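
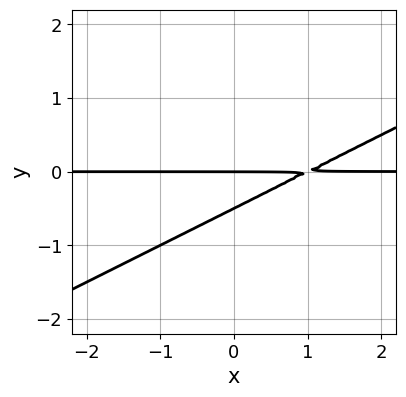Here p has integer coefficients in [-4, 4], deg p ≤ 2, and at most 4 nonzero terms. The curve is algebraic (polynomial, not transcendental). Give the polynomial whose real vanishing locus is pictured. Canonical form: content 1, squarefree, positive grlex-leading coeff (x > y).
x*y - 2*y^2 - y

1. The degree is 2 — the shape is more complex than any degree-1 curve.
2. From the axis intercepts and sections: every point of the x-axis in the box is on the curve; one y-axis crossing is at y = 0.
3. Fitting integer coefficients to these (and the overall shape) gives p.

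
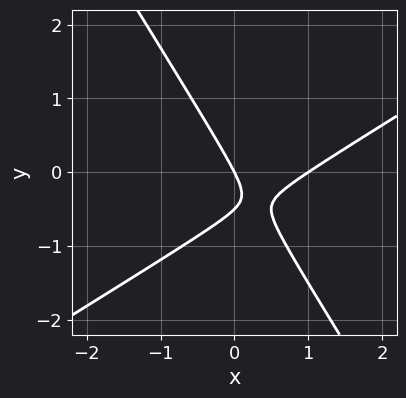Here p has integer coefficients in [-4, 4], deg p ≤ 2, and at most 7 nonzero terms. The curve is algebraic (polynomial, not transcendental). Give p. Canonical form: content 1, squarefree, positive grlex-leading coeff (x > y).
(a) deg p = 2. A generic line meets the curve in up to 2 points.
(b) From the axis intercepts and sections: the x-axis gridline crossings are at x ∈ {0, 1}; it meets the y-axis at y = 0 (among the integer gridlines).
(c) The integer polynomial consistent with all of this is the stated p.

2*x^2 - 2*x*y - 2*y^2 - 2*x - y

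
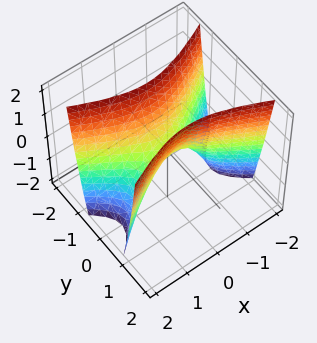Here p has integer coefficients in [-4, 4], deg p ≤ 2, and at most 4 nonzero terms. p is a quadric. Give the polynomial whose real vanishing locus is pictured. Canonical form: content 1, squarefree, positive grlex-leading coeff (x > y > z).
1. The degree is 2 — a saddle surface; a quadric.
2. Symmetries: it's symmetric under y → −y, forcing even powers of y; it's symmetric under x → −x, forcing even powers of x.
3. Against the integer gridlines: one z-axis crossing is at z = 0; it meets the x-axis at x = 0 (among the integer gridlines).
4. The integer polynomial consistent with all of this is the stated p.

x^2 - 3*y^2 + z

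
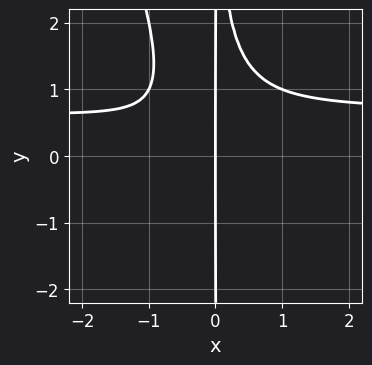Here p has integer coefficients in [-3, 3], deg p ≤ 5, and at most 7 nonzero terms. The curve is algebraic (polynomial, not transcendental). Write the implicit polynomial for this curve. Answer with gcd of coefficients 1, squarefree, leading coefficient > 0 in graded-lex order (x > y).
The degree is 4 — the shape is more complex than any degree-3 curve.
Against the integer gridlines: it crosses the x-axis at the gridline x = 0; every point of the y-axis in the box is on the curve.
The integer polynomial consistent with all of this is the stated p.

3*x^3*y + x^2*y^2 - 2*x^3 - x^2 - x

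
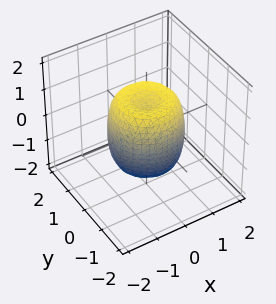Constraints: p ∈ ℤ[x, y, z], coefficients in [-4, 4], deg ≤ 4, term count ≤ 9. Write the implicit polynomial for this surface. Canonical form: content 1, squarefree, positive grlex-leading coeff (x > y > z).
2*x^4 + 4*x^2*y^2 + 2*y^4 - 2*x^2 - 2*y^2 + z^2 - 1

1. Degree: no degree-3 surface has this shape, so deg p = 4.
2. Symmetries: the surface is invariant under rotation about z: p = q(x² + y², z).
3. Observable constraints: among the integer gridlines, it crosses the z-axis at z ∈ {-1, 1}; a circular section at z = -1 has radius exactly 1.
4. Assembling these constraints gives the stated polynomial.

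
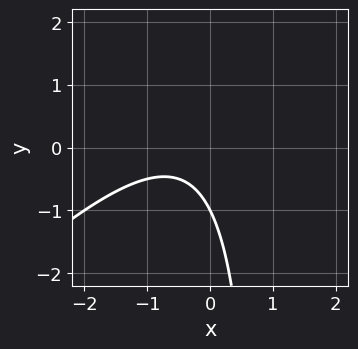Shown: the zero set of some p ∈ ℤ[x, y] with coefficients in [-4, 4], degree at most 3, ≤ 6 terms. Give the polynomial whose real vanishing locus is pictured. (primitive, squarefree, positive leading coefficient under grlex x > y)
First, the degree is 2 — the shape is more complex than any degree-1 curve.
Next, reading off the gridlines: it crosses the y-axis at the gridline y = -1; no x-intercept at any integer in the box.
Finally, these observations pin down the coefficients.

x^2 - x*y + x + y + 1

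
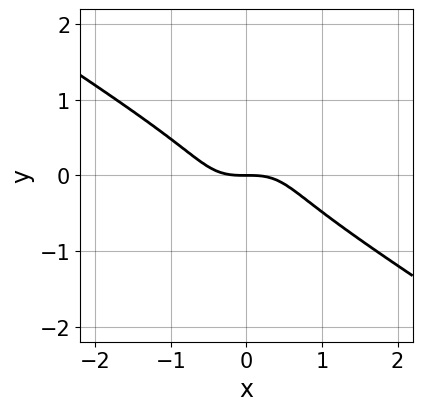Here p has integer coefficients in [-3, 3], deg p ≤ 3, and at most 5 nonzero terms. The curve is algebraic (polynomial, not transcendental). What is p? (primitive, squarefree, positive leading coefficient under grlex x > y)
(a) The degree is 3 — the shape is more complex than any degree-2 curve.
(b) Reading off the gridlines: one y-axis crossing is at y = 0; one x-axis crossing is at x = 0.
(c) The integer polynomial consistent with all of this is the stated p.

2*x^3 - 3*x*y^2 + 3*y^3 + 2*y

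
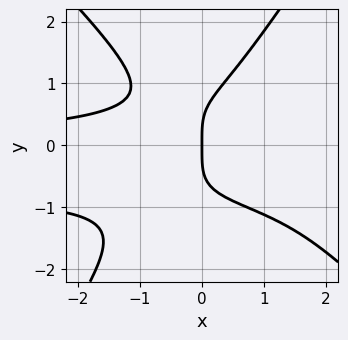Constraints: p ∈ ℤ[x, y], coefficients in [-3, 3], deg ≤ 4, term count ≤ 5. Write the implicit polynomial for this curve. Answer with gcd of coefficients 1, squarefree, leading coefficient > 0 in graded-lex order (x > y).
1. The degree is 4 — no degree-3 curve has this shape.
2. Observable constraints: it crosses the x-axis at the gridline x = 0; it meets the y-axis at y = 0 (among the integer gridlines).
3. Putting this together gives p.

3*x^2*y^2 + x*y^3 - 2*y^4 + 2*x^2*y + 3*x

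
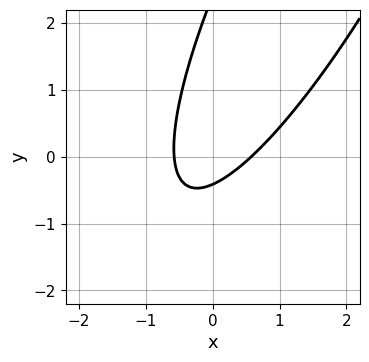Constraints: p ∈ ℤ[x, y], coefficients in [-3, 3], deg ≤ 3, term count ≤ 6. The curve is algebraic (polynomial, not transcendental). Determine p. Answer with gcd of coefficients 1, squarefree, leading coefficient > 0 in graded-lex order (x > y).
3*x^2 - 3*x*y + y^2 - 2*y - 1

First, the degree is 2 — a generic line meets the curve in up to 2 points.
Finally, the integer polynomial consistent with all of this is the stated p.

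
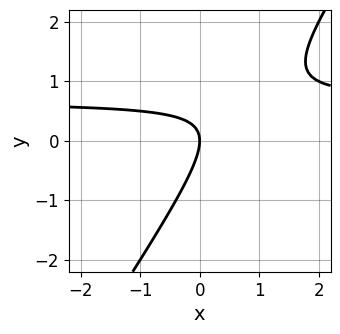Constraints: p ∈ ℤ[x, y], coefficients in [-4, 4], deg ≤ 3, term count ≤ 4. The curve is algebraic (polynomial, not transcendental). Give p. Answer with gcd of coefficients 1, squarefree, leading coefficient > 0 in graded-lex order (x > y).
3*x*y - 2*y^2 - 2*x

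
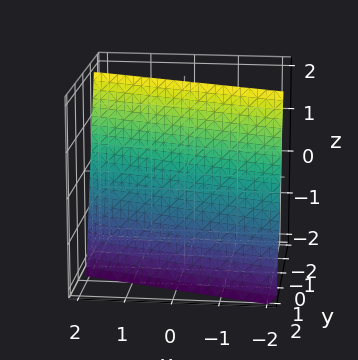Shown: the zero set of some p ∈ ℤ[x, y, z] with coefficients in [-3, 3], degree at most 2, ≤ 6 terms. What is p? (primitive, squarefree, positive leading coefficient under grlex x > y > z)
1. The degree is 1 — every cross-section is a straight line — this is a plane.
2. Against the integer gridlines: one z-axis crossing is at z = 2; one x-axis crossing is at x = 2.
3. Matching integer coefficients to the picture gives p.

x + 3*y + z - 2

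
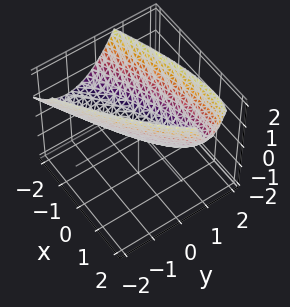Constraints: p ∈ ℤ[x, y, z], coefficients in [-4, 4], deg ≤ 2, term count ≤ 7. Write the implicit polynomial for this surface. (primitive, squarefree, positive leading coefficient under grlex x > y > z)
x^2 - 3*x*y + x*z + 3*y^2 - 3*z

(a) Degree: the shape is more complex than any degree-1 surface, so deg p = 2.
(b) From the axis intercepts and sections: it crosses the z-axis at the gridline z = 0; it crosses the y-axis at the gridline y = 0; it meets the x-axis at x = 0 (among the integer gridlines).
(c) Putting this together gives p.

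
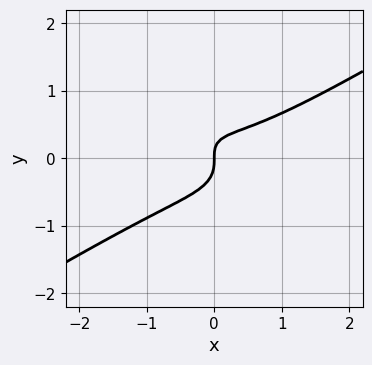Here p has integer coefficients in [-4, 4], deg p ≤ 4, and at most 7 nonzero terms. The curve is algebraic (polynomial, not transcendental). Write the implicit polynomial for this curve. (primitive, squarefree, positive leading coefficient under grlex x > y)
(a) The degree is 3 — the shape is more complex than any degree-2 curve.
(b) From the axis intercepts and sections: it meets the y-axis at y = 0 (among the integer gridlines); one x-axis crossing is at x = 0.
(c) These observations pin down the coefficients.

x^3 - x*y^2 - 3*y^3 - x*y + x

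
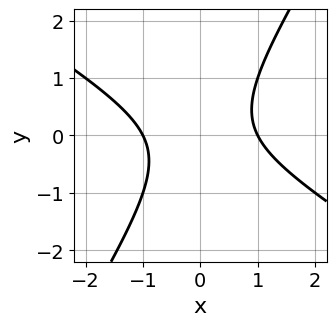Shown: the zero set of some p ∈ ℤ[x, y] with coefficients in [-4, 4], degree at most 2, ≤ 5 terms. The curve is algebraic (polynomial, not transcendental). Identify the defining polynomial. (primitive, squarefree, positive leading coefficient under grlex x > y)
x^2 + x*y - y^2 - 1

First, the degree is 2 — the shape is more complex than any degree-1 curve.
Next, checking where it meets the axes: no y-intercept at any integer in the box; the x-axis gridline crossings are at x ∈ {-1, 1}.
Finally, assembling these constraints gives the stated polynomial.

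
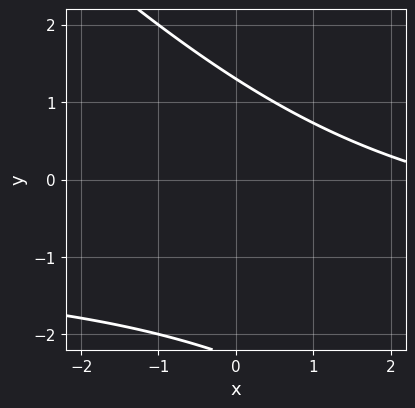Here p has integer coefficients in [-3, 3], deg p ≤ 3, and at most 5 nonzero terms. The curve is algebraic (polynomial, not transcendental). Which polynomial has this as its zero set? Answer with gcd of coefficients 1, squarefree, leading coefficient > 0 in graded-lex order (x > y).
x*y + y^2 + x + y - 3

First, degree: the shape is more complex than any degree-1 curve, so deg p = 2.
Next, checking where it meets the axes: it misses every integer gridline on the x-axis.
Finally, assembling these constraints gives the stated polynomial.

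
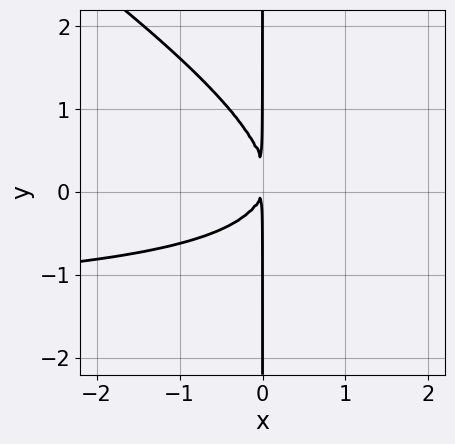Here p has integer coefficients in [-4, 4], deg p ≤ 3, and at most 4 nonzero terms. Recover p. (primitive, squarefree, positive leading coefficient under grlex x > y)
The degree is 3 — a generic line meets the curve in up to 3 points.
From the visible intercepts: the visible y-axis segment lies entirely on the curve.
Assembling these constraints gives the stated polynomial.

2*x^2*y + 3*x*y^2 + 3*x^2 - x*y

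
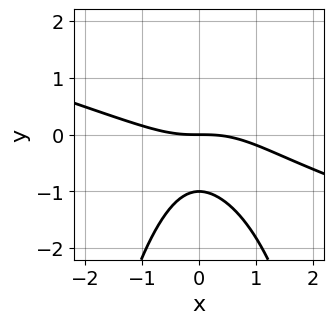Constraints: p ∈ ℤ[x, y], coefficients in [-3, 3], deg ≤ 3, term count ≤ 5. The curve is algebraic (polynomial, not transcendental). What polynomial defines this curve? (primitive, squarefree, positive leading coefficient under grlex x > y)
1. The degree is 3 — no degree-2 curve has this shape.
2. Observable constraints: one x-axis crossing is at x = 0; among the integer gridlines, it crosses the y-axis at y ∈ {-1, 0}.
3. These observations pin down the coefficients.

x^3 + 3*x^2*y + 3*y^2 + 3*y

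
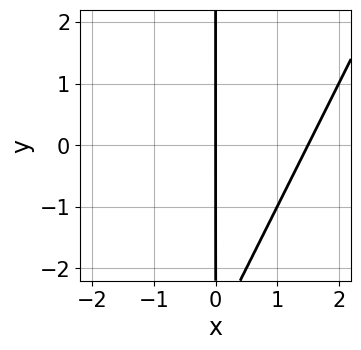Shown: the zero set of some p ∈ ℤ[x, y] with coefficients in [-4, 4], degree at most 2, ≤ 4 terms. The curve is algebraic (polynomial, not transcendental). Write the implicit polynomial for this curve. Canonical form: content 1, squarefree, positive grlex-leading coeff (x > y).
2*x^2 - x*y - 3*x

(a) deg p = 2. The shape is more complex than any degree-1 curve.
(b) Against the integer gridlines: the visible y-axis segment lies entirely on the curve; one x-axis crossing is at x = 0.
(c) The integer polynomial consistent with all of this is the stated p.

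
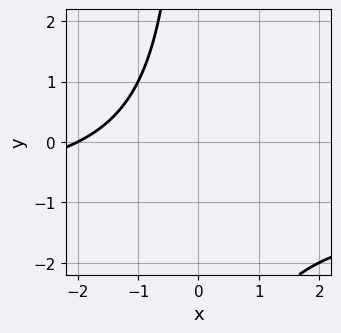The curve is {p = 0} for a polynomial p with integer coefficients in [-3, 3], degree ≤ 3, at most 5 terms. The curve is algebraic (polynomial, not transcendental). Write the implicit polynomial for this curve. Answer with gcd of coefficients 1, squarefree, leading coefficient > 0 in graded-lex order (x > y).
x*y + x + 2

First, the degree is 2 — no degree-1 curve has this shape.
Next, against the integer gridlines: one x-axis crossing is at x = -2; it misses every integer gridline on the y-axis.
Finally, the integer polynomial consistent with all of this is the stated p.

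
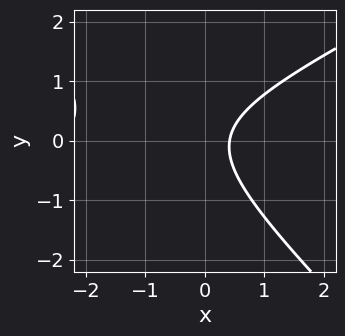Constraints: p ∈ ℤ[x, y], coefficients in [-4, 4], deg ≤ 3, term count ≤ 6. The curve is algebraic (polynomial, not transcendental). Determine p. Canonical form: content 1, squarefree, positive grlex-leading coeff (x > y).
Degree: no degree-1 curve has this shape, so deg p = 2.
Checking where it meets the axes: no y-intercept at any integer in the box.
Putting this together gives p.

x^2 - x*y - 2*y^2 + 2*x - 1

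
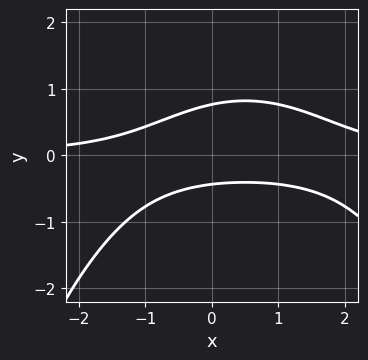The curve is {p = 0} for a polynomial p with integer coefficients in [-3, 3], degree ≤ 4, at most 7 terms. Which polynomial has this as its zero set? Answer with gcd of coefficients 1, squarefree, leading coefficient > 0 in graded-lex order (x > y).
x^2*y - x*y + 3*y^2 - y - 1

First, the degree is 3 — no degree-2 curve has this shape.
Then, against the integer gridlines: no x-intercept at any integer in the box.
Finally, putting this together gives p.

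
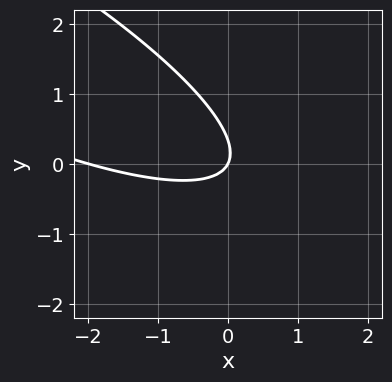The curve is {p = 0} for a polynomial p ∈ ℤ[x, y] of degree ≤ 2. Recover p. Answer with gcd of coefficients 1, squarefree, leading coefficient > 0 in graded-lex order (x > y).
x^2 + 3*x*y + 3*y^2 + 2*x - y

deg p = 2. The shape is more complex than any degree-1 curve.
Checking where it meets the axes: one y-axis crossing is at y = 0; the x-axis gridline crossings are at x ∈ {-2, 0}.
These observations pin down the coefficients.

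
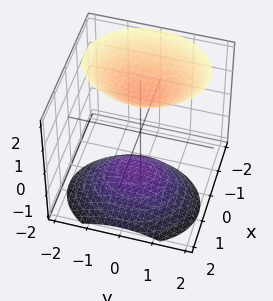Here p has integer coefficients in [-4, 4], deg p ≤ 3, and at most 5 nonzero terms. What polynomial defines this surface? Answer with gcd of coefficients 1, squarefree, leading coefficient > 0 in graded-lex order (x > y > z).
1. I count 2 distinct pieces. Treating them together as one polynomial.
2. deg p = 2. A generic line meets the surface in up to 2 points.
3. Against the integer gridlines: no x-intercept at any integer in the box; it misses every integer gridline on the y-axis.
4. Together with the visible shape, these determine p as stated.

3*x^2 + 2*x*z + 2*y^2 - 2*z^2 + 3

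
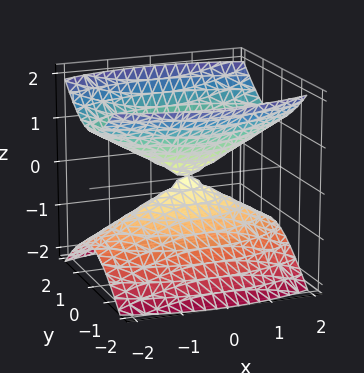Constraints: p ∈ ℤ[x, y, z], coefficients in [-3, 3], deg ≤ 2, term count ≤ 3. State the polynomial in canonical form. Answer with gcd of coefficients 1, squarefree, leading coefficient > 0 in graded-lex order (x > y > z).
There are 2 components. Treating them together as one polynomial.
deg p = 2. Two nappes meeting at a single point; a quadric.
Symmetries: it's symmetric under y → −y, forcing even powers of y; mirror symmetry z ↦ −z ⇒ only even powers of z; the x ↦ −x reflection is a symmetry, so x appears only in even powers.
From the visible intercepts: it crosses the x-axis at the gridline x = 0; it meets the z-axis at z = 0 (among the integer gridlines); one y-axis crossing is at y = 0.
Putting this together gives p.

x^2 + 3*y^2 - 3*z^2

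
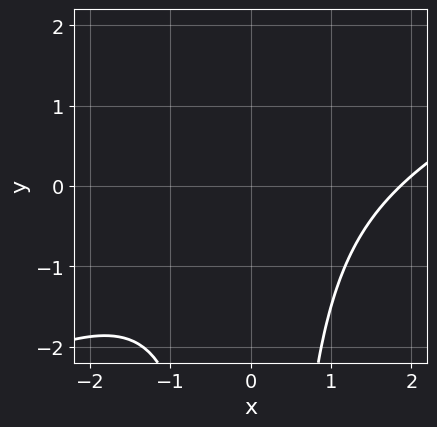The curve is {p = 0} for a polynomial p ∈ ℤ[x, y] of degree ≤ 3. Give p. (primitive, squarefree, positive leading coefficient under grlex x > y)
x^3 - 2*x^2*y - x^2 - 3

The degree is 3 — a generic line meets the curve in up to 3 points.
Against the integer gridlines: no y-intercept at any integer in the box.
Solving for integer coefficients yields p as stated.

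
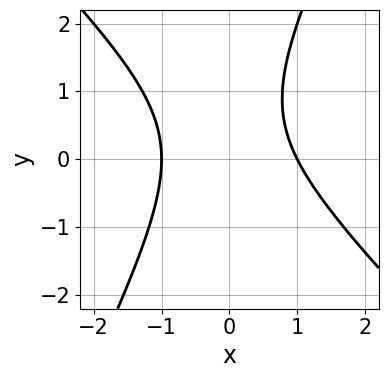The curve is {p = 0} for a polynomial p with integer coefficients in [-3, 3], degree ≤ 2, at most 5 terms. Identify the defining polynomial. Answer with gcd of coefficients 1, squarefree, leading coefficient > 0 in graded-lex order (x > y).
2*x^2 + x*y - y^2 + y - 2

(a) deg p = 2. No degree-1 curve has this shape.
(b) Reading off the gridlines: the x-axis gridline crossings are at x ∈ {-1, 1}; no y-intercept at any integer in the box.
(c) Solving for integer coefficients yields p as stated.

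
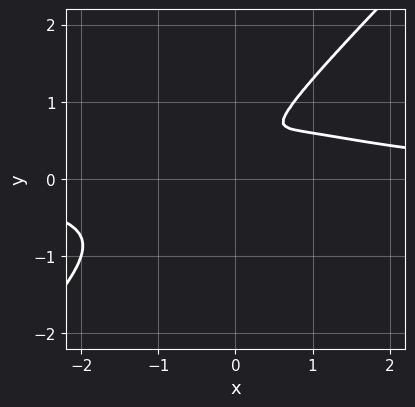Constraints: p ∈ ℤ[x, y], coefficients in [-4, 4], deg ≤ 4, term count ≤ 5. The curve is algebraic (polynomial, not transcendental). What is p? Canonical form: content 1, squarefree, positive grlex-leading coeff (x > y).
2*x^3*y - 2*y^4 + 3*x*y^2 - 2*x^2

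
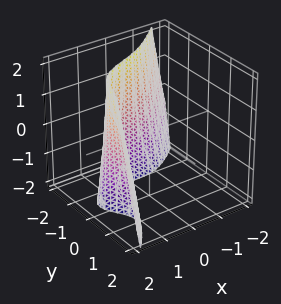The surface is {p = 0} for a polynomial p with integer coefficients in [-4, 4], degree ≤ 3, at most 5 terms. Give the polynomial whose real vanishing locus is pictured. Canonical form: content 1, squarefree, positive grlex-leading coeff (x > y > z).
x^3 + 2*x*y^2 - x*y*z - 3*y^3 - 3

(a) deg p = 3. The shape is more complex than any degree-2 surface.
(b) Checking where it meets the axes: it crosses the y-axis at the gridline y = -1; no z-intercept at any integer in the box.
(c) The integer polynomial consistent with all of this is the stated p.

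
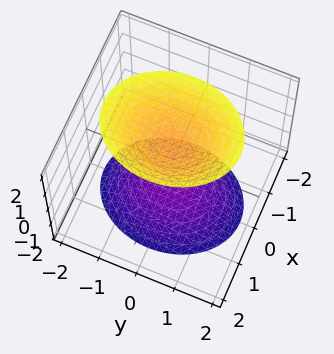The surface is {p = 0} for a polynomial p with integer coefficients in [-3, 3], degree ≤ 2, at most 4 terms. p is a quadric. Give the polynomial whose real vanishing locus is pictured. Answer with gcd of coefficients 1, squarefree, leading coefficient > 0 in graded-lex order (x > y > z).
3*x^2 + 2*y^2 - 2*z^2 + 3

(a) There are 2 components. They look like related sheets of one shape, so recover p as a whole.
(b) Degree: two separate bowl-shaped sheets opening away from each other; a quadric, so deg p = 2.
(c) Symmetries: it's symmetric under z → −z, forcing even powers of z; mirror symmetry x ↦ −x ⇒ only even powers of x; it's symmetric under y → −y, forcing even powers of y.
(d) Against the integer gridlines: no y-intercept at any integer in the box; the surface avoids every integer x-axis point in the box.
(e) Fitting integer coefficients to these (and the overall shape) gives p.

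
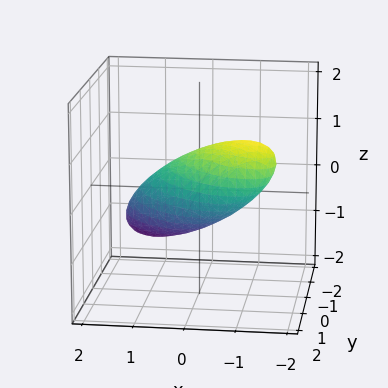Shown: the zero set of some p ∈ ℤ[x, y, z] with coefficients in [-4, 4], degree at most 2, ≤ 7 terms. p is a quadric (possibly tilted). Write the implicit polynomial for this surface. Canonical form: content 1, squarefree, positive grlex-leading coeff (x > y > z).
2*x^2 + 2*x*y + 3*x*z + 2*y^2 + 3*z^2 - 2

deg p = 2. A generic line meets the surface in up to 2 points.
Observable constraints: the y-axis gridline crossings are at y ∈ {-1, 1}; among the integer gridlines, it crosses the x-axis at x ∈ {-1, 1}.
Together with the visible shape, these determine p as stated.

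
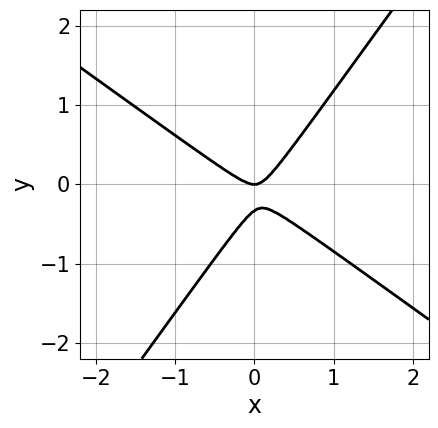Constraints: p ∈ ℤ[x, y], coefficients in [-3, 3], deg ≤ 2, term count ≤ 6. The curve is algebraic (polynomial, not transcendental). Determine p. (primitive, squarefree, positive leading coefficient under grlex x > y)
1. Degree: the shape is more complex than any degree-1 curve, so deg p = 2.
2. Checking where it meets the axes: it crosses the x-axis at the gridline x = 0; one y-axis crossing is at y = 0.
3. Matching integer coefficients to the picture gives p.

3*x^2 + 2*x*y - 3*y^2 - y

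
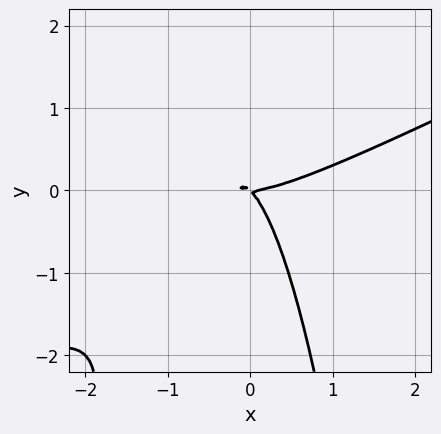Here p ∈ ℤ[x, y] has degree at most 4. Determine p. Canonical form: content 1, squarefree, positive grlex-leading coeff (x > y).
Degree: no degree-2 curve has this shape, so deg p = 3.
Observable constraints: one x-axis crossing is at x = 0; it meets the y-axis at y = 0 (among the integer gridlines).
Together with the visible shape, these determine p as stated.

x^3 - 2*x^2*y - x*y - y^2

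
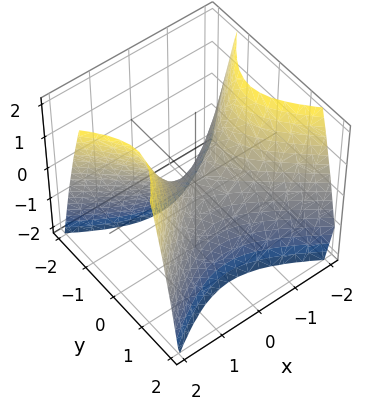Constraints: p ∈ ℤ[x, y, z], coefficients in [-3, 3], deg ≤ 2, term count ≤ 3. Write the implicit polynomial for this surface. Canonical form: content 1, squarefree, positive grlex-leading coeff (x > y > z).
2*x^2 - 3*y^2 - 2*z

1. deg p = 2. A hyperbolic paraboloid; a quadric.
2. Symmetries: mirror symmetry x ↦ −x ⇒ only even powers of x; it's symmetric under y → −y, forcing even powers of y.
3. Against the integer gridlines: it crosses the z-axis at the gridline z = 0; it meets the y-axis at y = 0 (among the integer gridlines); it meets the x-axis at x = 0 (among the integer gridlines).
4. Solving for integer coefficients yields p as stated.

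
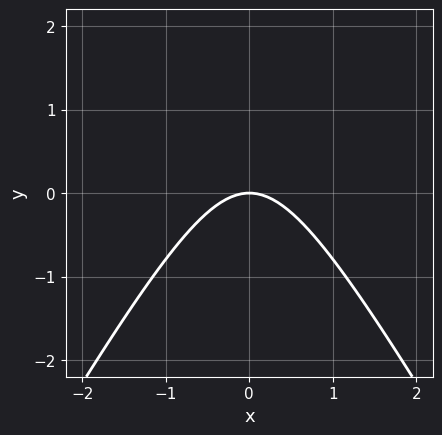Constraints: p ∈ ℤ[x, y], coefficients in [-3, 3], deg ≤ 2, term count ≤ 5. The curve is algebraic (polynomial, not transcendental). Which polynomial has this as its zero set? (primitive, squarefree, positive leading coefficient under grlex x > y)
3*x^2 - y^2 + 3*y

First, degree: a generic line meets the curve in up to 2 points, so deg p = 2.
Then, symmetries: mirror symmetry x ↦ −x ⇒ only even powers of x.
Then, against the integer gridlines: it meets the x-axis at x = 0 (among the integer gridlines); one y-axis crossing is at y = 0.
Finally, solving for integer coefficients yields p as stated.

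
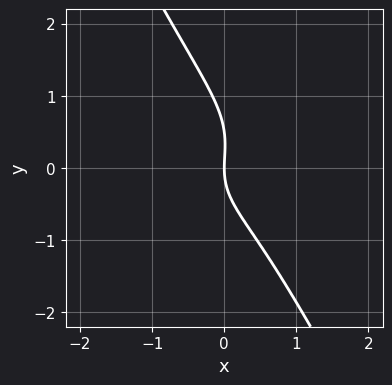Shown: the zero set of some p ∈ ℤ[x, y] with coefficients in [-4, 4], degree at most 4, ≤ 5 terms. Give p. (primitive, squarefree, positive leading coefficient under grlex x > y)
3*x^3 + 3*x*y^2 + 2*y^3 - y^2 + 3*x

1. deg p = 3. The shape is more complex than any degree-2 curve.
2. From the axis intercepts and sections: one y-axis crossing is at y = 0; one x-axis crossing is at x = 0.
3. Fitting integer coefficients to these (and the overall shape) gives p.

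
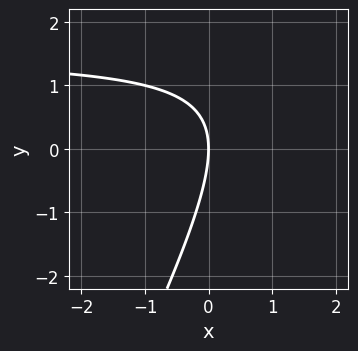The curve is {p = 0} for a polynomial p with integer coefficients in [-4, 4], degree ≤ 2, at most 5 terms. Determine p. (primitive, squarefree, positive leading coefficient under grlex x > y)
(a) The degree is 2 — the shape is more complex than any degree-1 curve.
(b) Reading off the gridlines: it meets the y-axis at y = 0 (among the integer gridlines); it meets the x-axis at x = 0 (among the integer gridlines).
(c) Together with the visible shape, these determine p as stated.

2*x*y - y^2 - 3*x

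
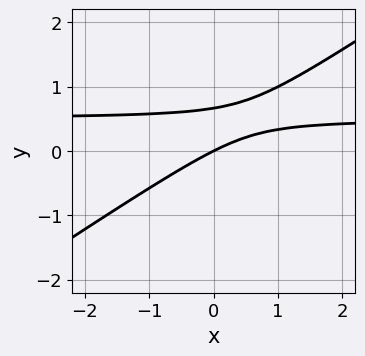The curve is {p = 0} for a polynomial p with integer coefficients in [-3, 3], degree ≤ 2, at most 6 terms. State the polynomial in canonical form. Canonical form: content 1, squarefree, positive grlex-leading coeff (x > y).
2*x*y - 3*y^2 - x + 2*y

Degree: the shape is more complex than any degree-1 curve, so deg p = 2.
Reading off the gridlines: it crosses the x-axis at the gridline x = 0; one y-axis crossing is at y = 0.
Together with the visible shape, these determine p as stated.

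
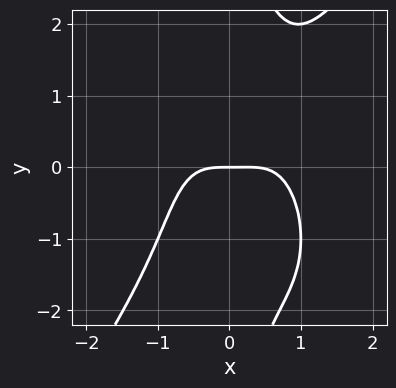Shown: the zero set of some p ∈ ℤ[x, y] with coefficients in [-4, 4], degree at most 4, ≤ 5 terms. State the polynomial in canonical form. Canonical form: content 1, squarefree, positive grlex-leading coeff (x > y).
1. The degree is 4 — no degree-3 curve has this shape.
2. Against the integer gridlines: one x-axis crossing is at x = 0; it meets the y-axis at y = 0 (among the integer gridlines).
3. Assembling these constraints gives the stated polynomial.

3*x^4 - x*y^3 - x^3 + 3*y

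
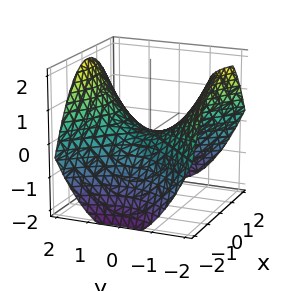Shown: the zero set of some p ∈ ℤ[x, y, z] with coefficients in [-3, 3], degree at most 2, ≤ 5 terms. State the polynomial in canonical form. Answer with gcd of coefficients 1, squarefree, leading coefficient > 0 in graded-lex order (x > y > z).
x^2 - y^2 + 2*z

The degree is 2 — a hyperbolic paraboloid; a quadric.
Symmetries: it's symmetric under x → −x, forcing even powers of x; the y ↦ −y reflection is a symmetry, so y appears only in even powers.
Against the integer gridlines: one x-axis crossing is at x = 0; it meets the y-axis at y = 0 (among the integer gridlines); one z-axis crossing is at z = 0.
The integer polynomial consistent with all of this is the stated p.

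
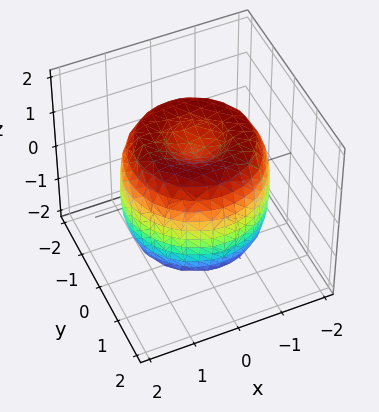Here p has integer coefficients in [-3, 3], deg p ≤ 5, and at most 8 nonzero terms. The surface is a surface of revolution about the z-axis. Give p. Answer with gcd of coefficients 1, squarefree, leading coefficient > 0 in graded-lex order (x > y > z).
x^4 + 2*x^2*y^2 + y^4 - 2*x^2 - 2*y^2 + z^2 - 1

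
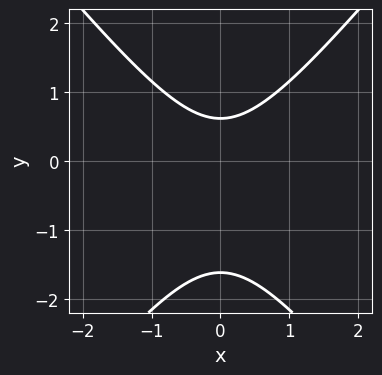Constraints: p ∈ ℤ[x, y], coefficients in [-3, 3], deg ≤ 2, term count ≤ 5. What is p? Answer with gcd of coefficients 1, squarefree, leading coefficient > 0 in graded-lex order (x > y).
First, the degree is 2 — the shape is more complex than any degree-1 curve.
Next, symmetries: it's symmetric under x → −x, forcing even powers of x.
Then, reading off the gridlines: it misses every integer gridline on the x-axis.
Finally, solving for integer coefficients yields p as stated.

3*x^2 - 2*y^2 - 2*y + 2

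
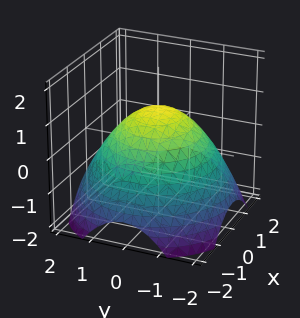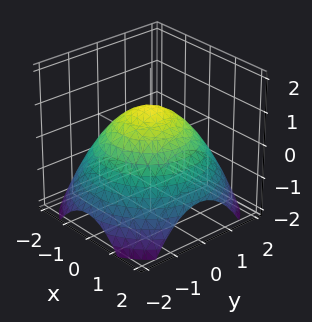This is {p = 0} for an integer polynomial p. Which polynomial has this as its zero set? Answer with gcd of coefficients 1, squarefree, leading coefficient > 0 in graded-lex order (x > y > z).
(a) deg p = 2. A generic line meets the surface in up to 2 points.
(b) Symmetry: the surface is invariant under rotation about z: p = q(x² + y², z).
(c) Reading off the gridlines: a circular section at z = 0 has radius between 1 and 2; one z-axis crossing is at z = 1.
(d) Assembling these constraints gives the stated polynomial.

x^2 + y^2 + 2*z - 2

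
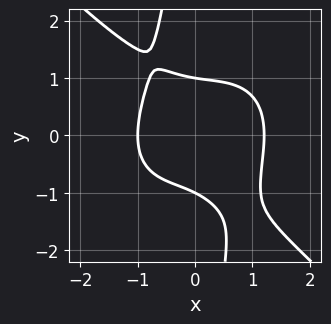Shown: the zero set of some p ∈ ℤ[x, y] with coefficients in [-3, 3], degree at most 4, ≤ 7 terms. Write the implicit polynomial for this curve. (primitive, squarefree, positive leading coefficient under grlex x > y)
2*x^4 + 2*x*y^3 + 3*y^2 - x - 3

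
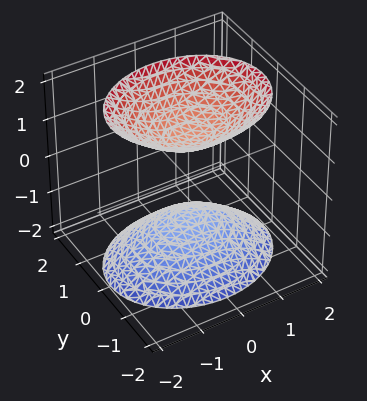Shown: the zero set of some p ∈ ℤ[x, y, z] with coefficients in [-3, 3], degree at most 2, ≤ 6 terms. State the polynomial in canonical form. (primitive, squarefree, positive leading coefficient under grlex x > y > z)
2*x^2 + 3*y^2 - 2*z^2 + 2

(a) I count 2 distinct pieces. Treating them together as one polynomial.
(b) deg p = 2. Two sheets facing apart; a quadric.
(c) Symmetries: the y ↦ −y reflection is a symmetry, so y appears only in even powers; the x ↦ −x reflection is a symmetry, so x appears only in even powers; it's symmetric under z → −z, forcing even powers of z.
(d) Against the integer gridlines: it misses every integer gridline on the x-axis; it misses every integer gridline on the y-axis.
(e) Together with the visible shape, these determine p as stated. Check: (0, 0, -1) on the z-axis lies on the surface, and p(0, 0, -1) = 0. ✓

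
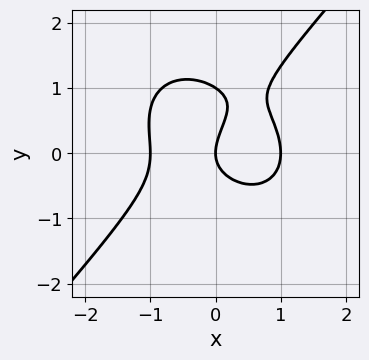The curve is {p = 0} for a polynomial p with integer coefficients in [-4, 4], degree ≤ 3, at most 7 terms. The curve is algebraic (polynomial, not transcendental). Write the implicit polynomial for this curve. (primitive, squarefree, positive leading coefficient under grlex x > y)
(a) deg p = 3. The shape is more complex than any degree-2 curve.
(b) Observable constraints: the x-axis gridline crossings are at x ∈ {-1, 0, 1}; among the integer gridlines, it crosses the y-axis at y ∈ {0, 1}.
(c) The integer polynomial consistent with all of this is the stated p.

3*x^3 + x*y^2 - 3*y^3 + 3*y^2 - 3*x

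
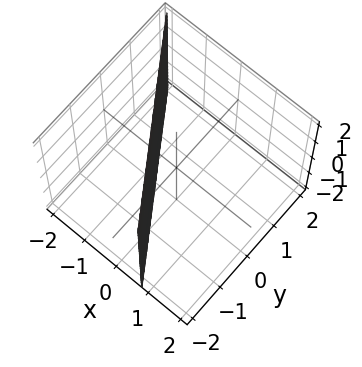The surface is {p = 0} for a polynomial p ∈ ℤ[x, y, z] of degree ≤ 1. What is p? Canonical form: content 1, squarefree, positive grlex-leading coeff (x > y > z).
(a) The degree is 1 — the surface is flat (a plane).
(b) From the axis intercepts and sections: the surface avoids every integer z-axis point in the box; it crosses the y-axis at the gridline y = -1.
(c) Assembling these constraints gives the stated polynomial.

3*x + 2*y + 2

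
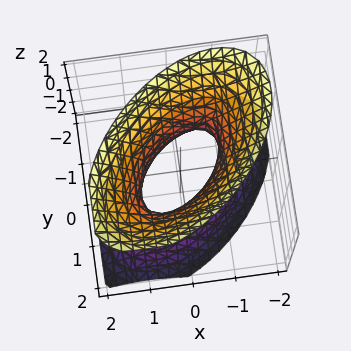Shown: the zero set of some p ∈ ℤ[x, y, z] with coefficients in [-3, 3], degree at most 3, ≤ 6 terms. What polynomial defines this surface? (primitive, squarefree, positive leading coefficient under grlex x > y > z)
3*x^2 - 3*x*y + 3*y^2 - 2*z^2 - 2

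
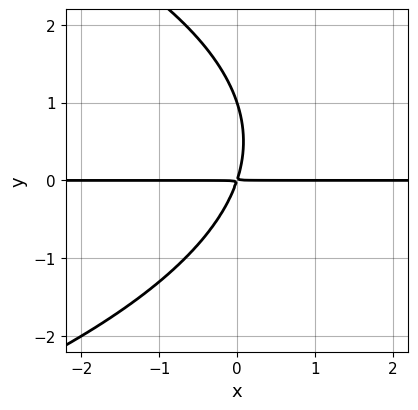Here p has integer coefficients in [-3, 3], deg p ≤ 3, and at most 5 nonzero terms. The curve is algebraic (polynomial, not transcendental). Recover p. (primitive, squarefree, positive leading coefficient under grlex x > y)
y^3 + 3*x*y - y^2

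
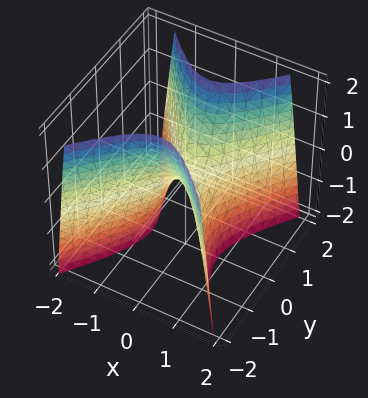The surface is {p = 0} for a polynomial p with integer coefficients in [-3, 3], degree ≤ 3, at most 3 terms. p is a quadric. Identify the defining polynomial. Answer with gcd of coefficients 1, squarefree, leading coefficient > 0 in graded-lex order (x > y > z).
1. The degree is 2 — a hyperbolic paraboloid; a quadric.
2. Symmetries: mirror symmetry x ↦ −x ⇒ only even powers of x; the y ↦ −y reflection is a symmetry, so y appears only in even powers.
3. Reading off the gridlines: one z-axis crossing is at z = 0; one y-axis crossing is at y = 0; it crosses the x-axis at the gridline x = 0.
4. Putting this together gives p.

3*x^2 - 2*y^2 + z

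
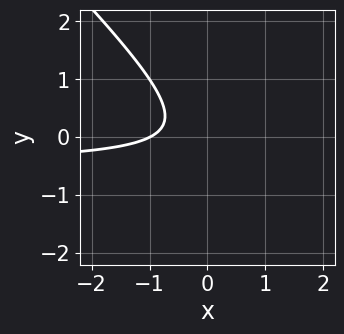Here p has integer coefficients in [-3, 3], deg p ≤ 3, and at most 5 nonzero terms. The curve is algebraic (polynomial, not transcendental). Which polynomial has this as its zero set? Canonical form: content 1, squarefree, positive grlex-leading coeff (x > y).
2*x*y + 2*y^2 + x + 1

Degree: no degree-1 curve has this shape, so deg p = 2.
Checking where it meets the axes: the curve avoids every integer y-axis point in the box; it crosses the x-axis at the gridline x = -1.
Solving for integer coefficients yields p as stated.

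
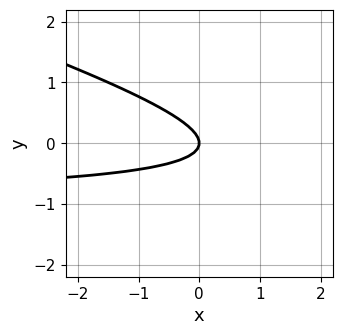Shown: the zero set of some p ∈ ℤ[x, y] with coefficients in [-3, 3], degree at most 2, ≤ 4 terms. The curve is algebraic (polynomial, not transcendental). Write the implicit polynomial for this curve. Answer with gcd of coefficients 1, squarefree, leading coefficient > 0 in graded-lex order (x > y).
First, degree: no degree-1 curve has this shape, so deg p = 2.
Next, checking where it meets the axes: it meets the y-axis at y = 0 (among the integer gridlines); one x-axis crossing is at x = 0.
Finally, solving for integer coefficients yields p as stated.

x*y + 3*y^2 + x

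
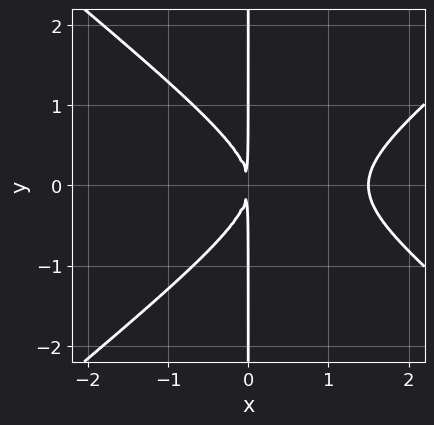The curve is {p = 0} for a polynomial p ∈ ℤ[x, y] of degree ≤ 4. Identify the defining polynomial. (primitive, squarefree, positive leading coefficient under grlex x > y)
2*x^3 - 3*x*y^2 - 3*x^2

The degree is 3 — a generic line meets the curve in up to 3 points.
Symmetries: mirror symmetry y ↦ −y ⇒ only even powers of y.
From the axis intercepts and sections: the visible y-axis segment lies entirely on the curve.
Assembling these constraints gives the stated polynomial.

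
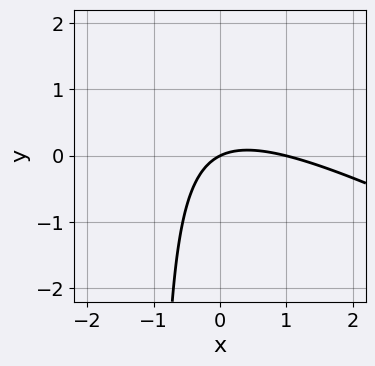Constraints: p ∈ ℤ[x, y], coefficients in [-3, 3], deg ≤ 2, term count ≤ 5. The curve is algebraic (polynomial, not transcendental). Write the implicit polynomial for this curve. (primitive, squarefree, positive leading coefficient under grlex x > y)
x^2 + 2*x*y - x + 2*y

(a) The degree is 2 — a generic line meets the curve in up to 2 points.
(b) From the visible intercepts: the x-axis gridline crossings are at x ∈ {0, 1}; it crosses the y-axis at the gridline y = 0.
(c) These observations pin down the coefficients.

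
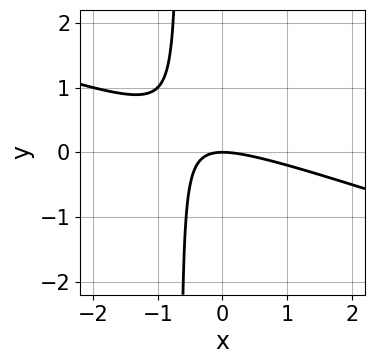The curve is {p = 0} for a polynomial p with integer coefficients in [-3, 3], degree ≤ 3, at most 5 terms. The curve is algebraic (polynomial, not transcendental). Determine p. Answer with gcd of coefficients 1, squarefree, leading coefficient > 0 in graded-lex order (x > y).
x^2 + 3*x*y + 2*y

First, deg p = 2.
Then, observable constraints: it meets the y-axis at y = 0 (among the integer gridlines); it crosses the x-axis at the gridline x = 0.
Finally, putting this together gives p.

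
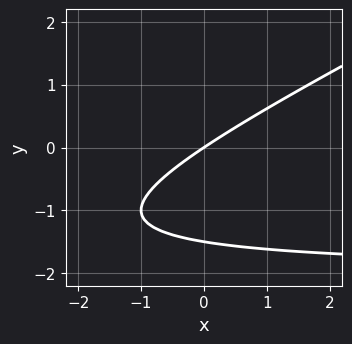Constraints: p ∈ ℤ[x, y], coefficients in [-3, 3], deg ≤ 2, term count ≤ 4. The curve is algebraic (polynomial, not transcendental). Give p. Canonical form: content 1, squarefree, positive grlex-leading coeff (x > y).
First, the degree is 2 — a generic line meets the curve in up to 2 points.
Next, from the axis intercepts and sections: one y-axis crossing is at y = 0; one x-axis crossing is at x = 0.
Finally, matching integer coefficients to the picture gives p.

x*y - 2*y^2 + 2*x - 3*y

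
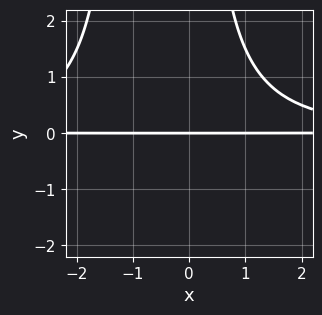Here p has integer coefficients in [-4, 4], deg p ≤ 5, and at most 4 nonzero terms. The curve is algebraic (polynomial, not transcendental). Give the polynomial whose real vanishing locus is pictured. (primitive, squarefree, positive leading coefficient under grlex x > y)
(a) deg p = 4. The shape is more complex than any degree-3 curve.
(b) Reading off the gridlines: the visible x-axis segment lies entirely on the curve; one y-axis crossing is at y = 0.
(c) Putting this together gives p.

x^2*y^2 + x*y^2 - 3*y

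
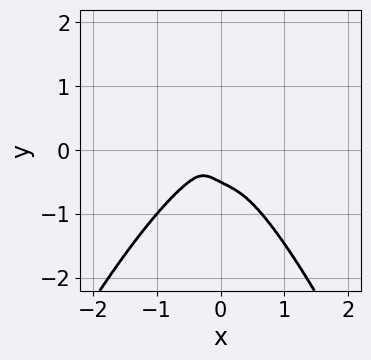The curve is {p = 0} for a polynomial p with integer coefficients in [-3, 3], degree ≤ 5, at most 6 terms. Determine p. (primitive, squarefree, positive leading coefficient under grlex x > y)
2*x^4 + x*y^2 + 2*y^3 + y^2

1. Degree: the shape is more complex than any degree-3 curve, so deg p = 4.
2. Solving for integer coefficients yields p as stated.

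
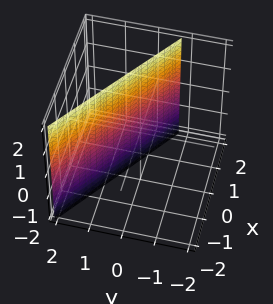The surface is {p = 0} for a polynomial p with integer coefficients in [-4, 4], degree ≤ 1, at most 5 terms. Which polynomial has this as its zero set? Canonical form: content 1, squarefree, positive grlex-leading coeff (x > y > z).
2*x + 3*y - 2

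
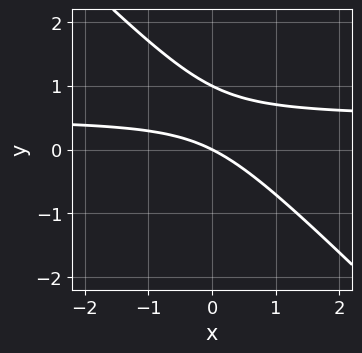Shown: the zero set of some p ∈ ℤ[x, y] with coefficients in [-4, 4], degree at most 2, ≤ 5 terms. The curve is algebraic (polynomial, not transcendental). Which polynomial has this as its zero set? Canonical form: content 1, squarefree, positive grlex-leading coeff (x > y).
1. The degree is 2 — no degree-1 curve has this shape.
2. From the visible intercepts: it meets the x-axis at x = 0 (among the integer gridlines); the y-axis gridline crossings are at y ∈ {0, 1}.
3. Assembling these constraints gives the stated polynomial.

2*x*y + 2*y^2 - x - 2*y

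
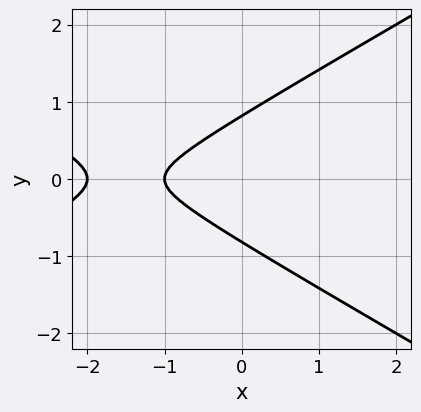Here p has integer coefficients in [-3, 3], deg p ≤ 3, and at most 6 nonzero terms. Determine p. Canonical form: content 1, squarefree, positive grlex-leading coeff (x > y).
Degree: a generic line meets the curve in up to 2 points, so deg p = 2.
Symmetries: mirror symmetry y ↦ −y ⇒ only even powers of y.
Checking where it meets the axes: among the integer gridlines, it crosses the x-axis at x ∈ {-2, -1}.
Solving for integer coefficients yields p as stated.

x^2 - 3*y^2 + 3*x + 2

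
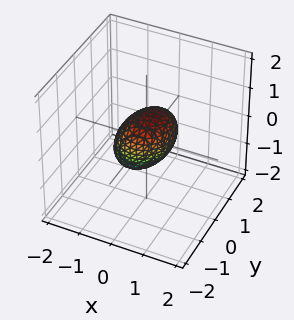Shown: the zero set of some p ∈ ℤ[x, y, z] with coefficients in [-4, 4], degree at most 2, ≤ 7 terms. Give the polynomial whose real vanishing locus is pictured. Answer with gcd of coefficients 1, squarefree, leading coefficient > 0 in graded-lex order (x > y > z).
3*x^2 - 2*x*z + 2*y^2 + y*z + 2*z^2 - 2

(a) The degree is 2 — no degree-1 surface has this shape.
(b) Reading off the gridlines: the y-axis gridline crossings are at y ∈ {-1, 1}; the z-axis gridline crossings are at z ∈ {-1, 1}.
(c) These observations pin down the coefficients.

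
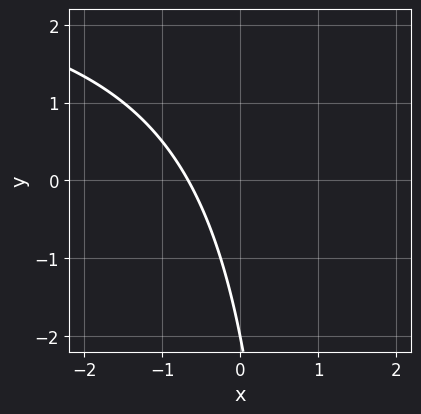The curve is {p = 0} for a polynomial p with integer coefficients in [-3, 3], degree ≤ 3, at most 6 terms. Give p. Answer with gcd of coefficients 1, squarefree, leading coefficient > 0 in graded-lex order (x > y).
The degree is 2 — a generic line meets the curve in up to 2 points.
From the visible intercepts: it crosses the y-axis at the gridline y = -2.
Putting this together gives p.

x*y - 3*x - y - 2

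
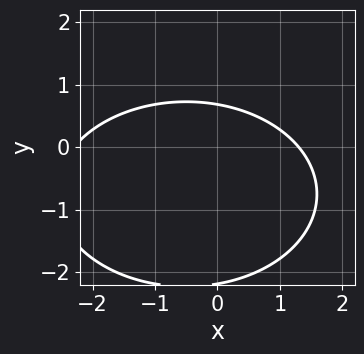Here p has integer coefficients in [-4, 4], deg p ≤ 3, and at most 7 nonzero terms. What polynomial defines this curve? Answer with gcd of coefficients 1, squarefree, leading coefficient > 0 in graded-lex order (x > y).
1. The degree is 2 — the shape is more complex than any degree-1 curve.
2. Matching integer coefficients to the picture gives p.

x^2 + 2*y^2 + x + 3*y - 3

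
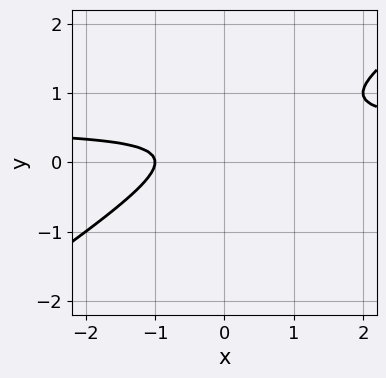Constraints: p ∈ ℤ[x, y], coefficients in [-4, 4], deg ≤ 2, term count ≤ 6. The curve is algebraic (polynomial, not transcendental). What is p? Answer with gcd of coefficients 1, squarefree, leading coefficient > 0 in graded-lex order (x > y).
2*x*y - 3*y^2 - x + 2*y - 1

First, degree: a generic line meets the curve in up to 2 points, so deg p = 2.
Then, from the visible intercepts: it crosses the x-axis at the gridline x = -1; it misses every integer gridline on the y-axis.
Finally, fitting integer coefficients to these (and the overall shape) gives p.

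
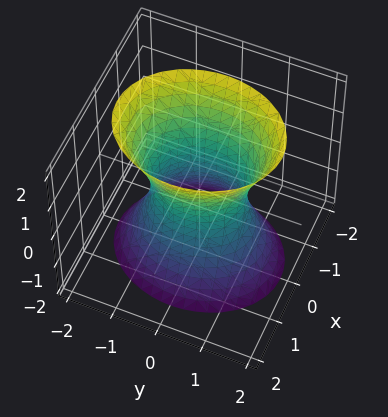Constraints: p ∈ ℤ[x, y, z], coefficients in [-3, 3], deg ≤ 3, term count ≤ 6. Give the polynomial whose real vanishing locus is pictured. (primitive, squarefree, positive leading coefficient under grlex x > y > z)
1. deg p = 2. An hourglass — one-sheet hyperboloid; a quadric.
2. Symmetries: the z ↦ −z reflection is a symmetry, so z appears only in even powers; it's symmetric under x → −x, forcing even powers of x; mirror symmetry y ↦ −y ⇒ only even powers of y.
3. From the visible intercepts: the surface avoids every integer z-axis point in the box; the y-axis gridline crossings are at y ∈ {-1, 1}.
4. Solving for integer coefficients yields p as stated.

3*x^2 + 2*y^2 - z^2 - 2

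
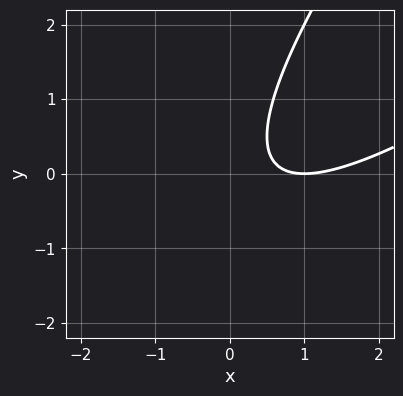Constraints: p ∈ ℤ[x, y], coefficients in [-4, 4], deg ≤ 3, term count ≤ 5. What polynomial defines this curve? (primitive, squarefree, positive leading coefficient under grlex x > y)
(a) deg p = 2. The shape is more complex than any degree-1 curve.
(b) Reading off the gridlines: the curve avoids every integer y-axis point in the box; it meets the x-axis at x = 1 (among the integer gridlines).
(c) The integer polynomial consistent with all of this is the stated p.

x^2 - 2*x*y + y^2 - 2*x + 1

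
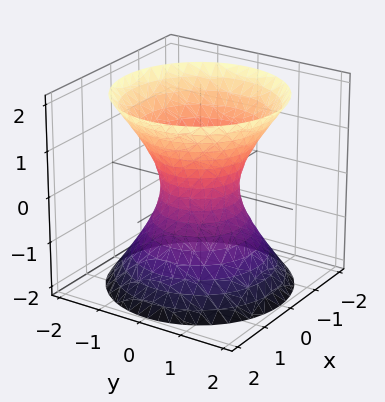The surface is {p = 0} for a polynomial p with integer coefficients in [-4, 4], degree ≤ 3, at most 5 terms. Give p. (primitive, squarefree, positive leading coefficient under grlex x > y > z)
First, deg p = 2. A generic line meets the surface in up to 2 points.
Next, by symmetry, every cross-section ⟂ z is a circle, so x, y appear only via x² + y².
Then, from the visible intercepts: no z-intercept at any integer in the box; a circular section at z = 1 has radius between 1 and 2.
Finally, these observations pin down the coefficients.

3*x^2 + 3*y^2 - 2*z^2 - 2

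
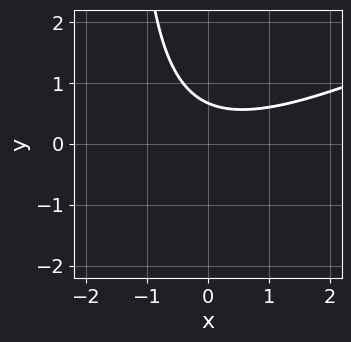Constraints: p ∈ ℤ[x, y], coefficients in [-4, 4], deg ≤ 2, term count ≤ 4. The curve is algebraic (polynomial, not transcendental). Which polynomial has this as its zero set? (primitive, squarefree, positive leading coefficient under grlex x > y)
x^2 - 2*x*y - 3*y + 2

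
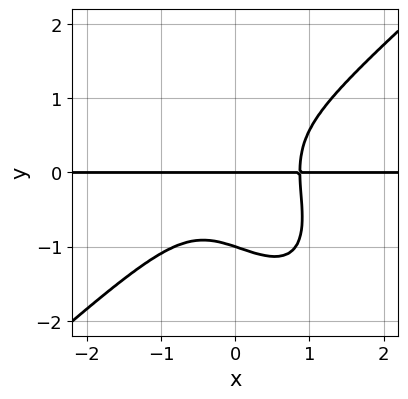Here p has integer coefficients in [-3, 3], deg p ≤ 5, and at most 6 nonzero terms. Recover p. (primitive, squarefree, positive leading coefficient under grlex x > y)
3*x^3*y - 2*x*y^3 - 2*y^4 - 2*y

First, deg p = 4. The shape is more complex than any degree-3 curve.
Then, from the visible intercepts: among the integer gridlines, it crosses the y-axis at y ∈ {-1, 0}; the visible x-axis segment lies entirely on the curve.
Finally, fitting integer coefficients to these (and the overall shape) gives p.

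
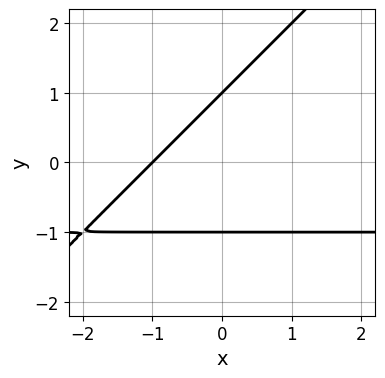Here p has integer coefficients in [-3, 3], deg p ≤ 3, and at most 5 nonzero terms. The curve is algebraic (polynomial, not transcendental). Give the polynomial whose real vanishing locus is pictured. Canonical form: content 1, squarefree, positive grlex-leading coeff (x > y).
(a) Degree: no degree-1 curve has this shape, so deg p = 2.
(b) Against the integer gridlines: among the integer gridlines, it crosses the y-axis at y ∈ {-1, 1}; it crosses the x-axis at the gridline x = -1.
(c) These observations pin down the coefficients.

x*y - y^2 + x + 1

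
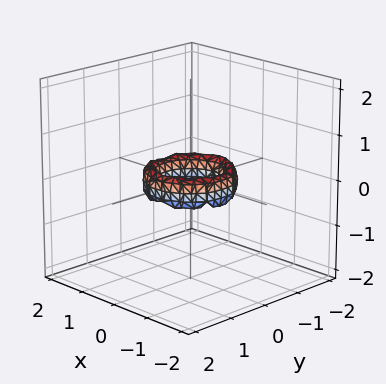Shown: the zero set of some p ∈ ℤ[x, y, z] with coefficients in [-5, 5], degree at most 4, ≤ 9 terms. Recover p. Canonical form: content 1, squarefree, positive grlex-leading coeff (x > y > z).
(a) The degree is 4 — no degree-3 surface has this shape.
(b) Symmetry: the surface is invariant under rotation about z: p = q(x² + y², z).
(c) Reading off the gridlines: a circular section at z = 0 has radius between 0 and 1; the y-axis gridline crossings are at y ∈ {-1, 1}.
(d) Assembling these constraints gives the stated polynomial.

2*x^4 + 4*x^2*y^2 + 2*y^4 - 3*x^2 - 3*y^2 + z^2 + 1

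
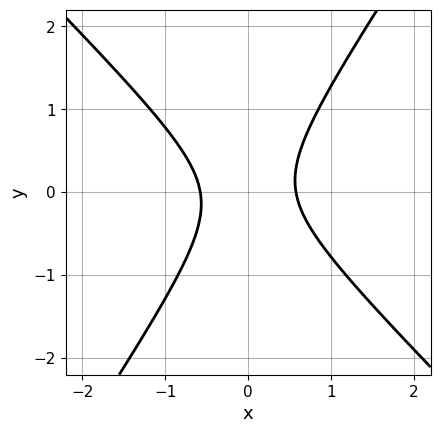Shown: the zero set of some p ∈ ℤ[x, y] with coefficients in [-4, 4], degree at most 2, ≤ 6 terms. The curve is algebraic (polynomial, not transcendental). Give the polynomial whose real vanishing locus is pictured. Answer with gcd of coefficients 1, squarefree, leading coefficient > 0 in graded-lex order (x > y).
3*x^2 + x*y - 2*y^2 - 1

1. The degree is 2 — the shape is more complex than any degree-1 curve.
2. Reading off the gridlines: no y-intercept at any integer in the box.
3. Solving for integer coefficients yields p as stated.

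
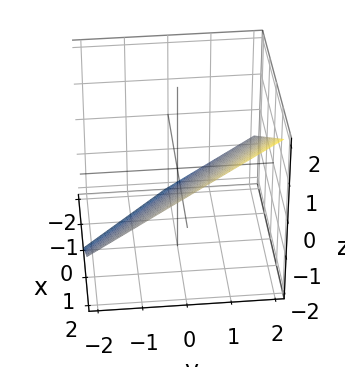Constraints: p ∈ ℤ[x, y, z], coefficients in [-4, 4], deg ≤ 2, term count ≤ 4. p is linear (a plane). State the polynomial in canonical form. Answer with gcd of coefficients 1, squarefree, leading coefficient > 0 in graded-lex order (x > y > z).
2*x + 2*y - 3*z - 2

(a) deg p = 1.
(b) Checking where it meets the axes: it meets the x-axis at x = 1 (among the integer gridlines); one y-axis crossing is at y = 1.
(c) The integer polynomial consistent with all of this is the stated p.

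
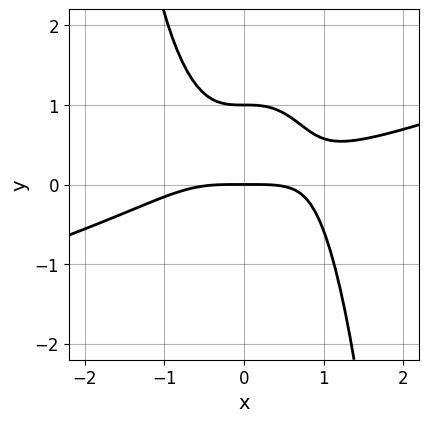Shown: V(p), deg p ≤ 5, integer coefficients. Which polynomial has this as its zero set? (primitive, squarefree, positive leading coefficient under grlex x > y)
x^4 - 3*x^3*y - 3*y^2 + 3*y

1. Degree: no degree-3 curve has this shape, so deg p = 4.
2. Reading off the gridlines: one x-axis crossing is at x = 0; the y-axis gridline crossings are at y ∈ {0, 1}.
3. Fitting integer coefficients to these (and the overall shape) gives p.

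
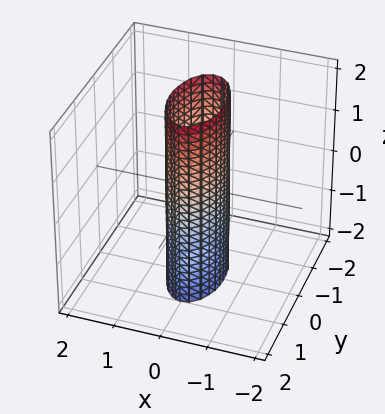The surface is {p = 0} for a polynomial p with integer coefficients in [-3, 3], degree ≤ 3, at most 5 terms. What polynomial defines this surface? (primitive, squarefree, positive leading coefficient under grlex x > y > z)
deg p = 2. Constant cross-section along one axis; a quadric.
Symmetries: the y ↦ −y reflection is a symmetry, so y appears only in even powers; the x ↦ −x reflection is a symmetry, so x appears only in even powers; mirror symmetry z ↦ −z ⇒ only even powers of z.
From the axis intercepts and sections: among the integer gridlines, it crosses the y-axis at y ∈ {-1, 1}; it misses every integer gridline on the z-axis.
Fitting integer coefficients to these (and the overall shape) gives p.

3*x^2 + y^2 - 1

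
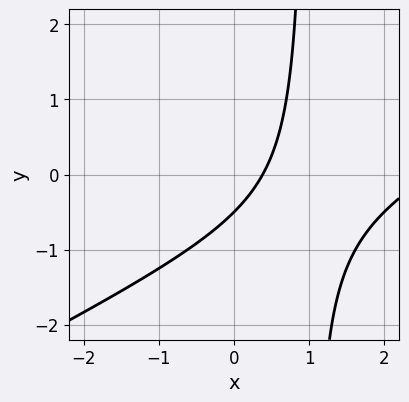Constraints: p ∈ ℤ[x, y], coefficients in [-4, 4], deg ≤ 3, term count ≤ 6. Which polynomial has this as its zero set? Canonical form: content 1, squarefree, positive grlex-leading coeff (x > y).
x^2 - 2*x*y - 3*x + 2*y + 1

1. deg p = 2.
2. Solving for integer coefficients yields p as stated.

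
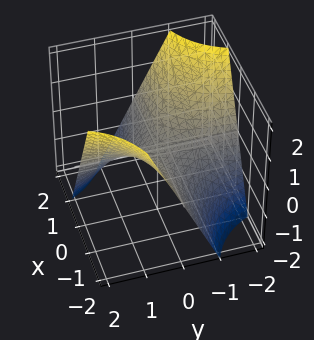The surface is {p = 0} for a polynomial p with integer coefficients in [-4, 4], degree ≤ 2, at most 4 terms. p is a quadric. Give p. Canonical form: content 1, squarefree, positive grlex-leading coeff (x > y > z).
x*y + z

(a) deg p = 2.
(b) Observable constraints: the visible x-axis segment lies entirely on the surface; the visible y-axis segment lies entirely on the surface; it crosses the z-axis at the gridline z = 0.
(c) Solving for integer coefficients yields p as stated.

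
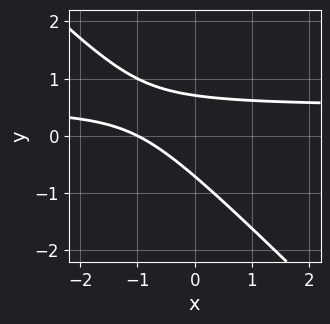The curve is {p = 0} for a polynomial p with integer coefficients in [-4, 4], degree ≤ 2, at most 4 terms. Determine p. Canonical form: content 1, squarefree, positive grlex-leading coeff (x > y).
(a) deg p = 2. A generic line meets the curve in up to 2 points.
(b) Checking where it meets the axes: one x-axis crossing is at x = -1.
(c) Matching integer coefficients to the picture gives p.

2*x*y + 2*y^2 - x - 1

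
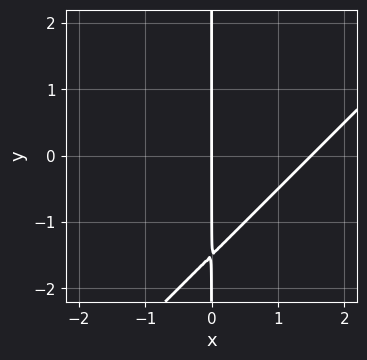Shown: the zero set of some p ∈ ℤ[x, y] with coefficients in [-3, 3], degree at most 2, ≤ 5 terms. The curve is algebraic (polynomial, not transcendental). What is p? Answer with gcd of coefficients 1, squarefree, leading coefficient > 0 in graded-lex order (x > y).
1. deg p = 2. The shape is more complex than any degree-1 curve.
2. Observable constraints: the visible y-axis segment lies entirely on the curve; it crosses the x-axis at the gridline x = 0.
3. Solving for integer coefficients yields p as stated.

2*x^2 - 2*x*y - 3*x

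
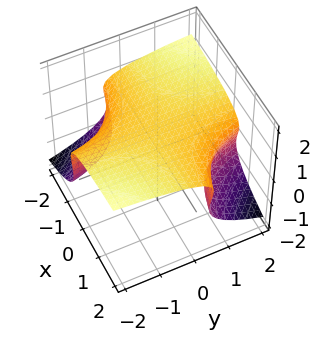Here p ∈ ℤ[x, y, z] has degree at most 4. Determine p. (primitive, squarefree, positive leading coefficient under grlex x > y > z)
1. deg p = 3. No degree-2 surface has this shape.
2. Against the integer gridlines: it misses every integer gridline on the y-axis; it misses every integer gridline on the x-axis.
3. Fitting integer coefficients to these (and the overall shape) gives p.

x*y*z - 3*z^3 - 2*x*y + 2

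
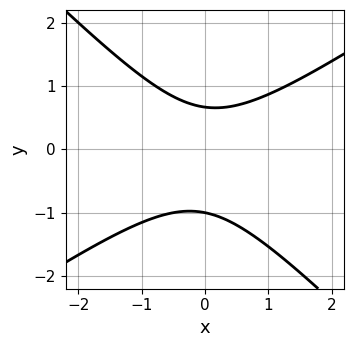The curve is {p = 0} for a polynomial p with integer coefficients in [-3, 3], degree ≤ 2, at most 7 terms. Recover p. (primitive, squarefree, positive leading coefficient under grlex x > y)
1. Degree: a generic line meets the curve in up to 2 points, so deg p = 2.
2. Checking where it meets the axes: it misses every integer gridline on the x-axis; one y-axis crossing is at y = -1.
3. The integer polynomial consistent with all of this is the stated p.

2*x^2 - x*y - 3*y^2 - y + 2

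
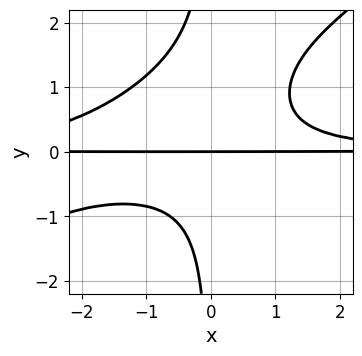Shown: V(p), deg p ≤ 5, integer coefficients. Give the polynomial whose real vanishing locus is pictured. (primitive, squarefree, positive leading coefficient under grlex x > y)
1. Degree: the shape is more complex than any degree-3 curve, so deg p = 4.
2. From the visible intercepts: one y-axis crossing is at y = 0; the visible x-axis segment lies entirely on the curve.
3. Putting this together gives p.

2*x^2*y^2 - 3*x*y^3 + 3*x*y^2 - 3*y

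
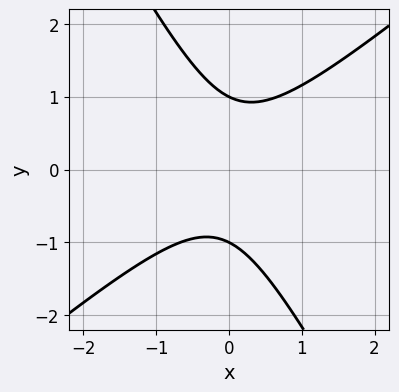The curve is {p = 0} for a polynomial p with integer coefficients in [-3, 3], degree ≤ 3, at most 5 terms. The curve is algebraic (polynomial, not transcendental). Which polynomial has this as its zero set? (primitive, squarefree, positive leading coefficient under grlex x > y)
The degree is 2 — the shape is more complex than any degree-1 curve.
Observable constraints: it misses every integer gridline on the x-axis; among the integer gridlines, it crosses the y-axis at y ∈ {-1, 1}.
Together with the visible shape, these determine p as stated.

3*x^2 - 2*x*y - 2*y^2 + 2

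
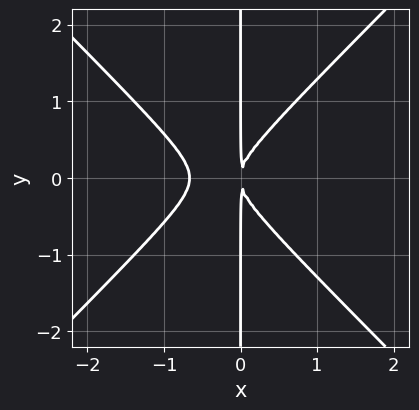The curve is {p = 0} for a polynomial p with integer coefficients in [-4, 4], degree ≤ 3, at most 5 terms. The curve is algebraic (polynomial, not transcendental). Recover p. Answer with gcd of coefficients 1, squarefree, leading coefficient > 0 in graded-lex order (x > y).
3*x^3 - 3*x*y^2 + 2*x^2

1. The degree is 3 — the shape is more complex than any degree-2 curve.
2. Symmetries: mirror symmetry y ↦ −y ⇒ only even powers of y.
3. From the axis intercepts and sections: the visible y-axis segment lies entirely on the curve.
4. Solving for integer coefficients yields p as stated.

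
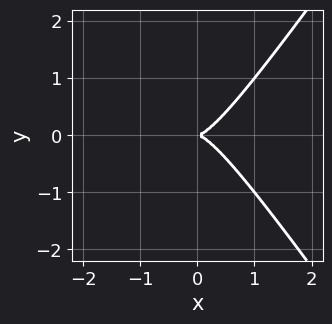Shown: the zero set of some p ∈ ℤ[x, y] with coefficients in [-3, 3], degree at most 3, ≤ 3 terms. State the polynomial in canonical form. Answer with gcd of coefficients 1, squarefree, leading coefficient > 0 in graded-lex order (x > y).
(a) deg p = 3. No degree-2 curve has this shape.
(b) Symmetries: it's symmetric under y → −y, forcing even powers of y.
(c) Against the integer gridlines: one y-axis crossing is at y = 0; one x-axis crossing is at x = 0.
(d) Together with the visible shape, these determine p as stated.

2*x^3 - x*y^2 - y^2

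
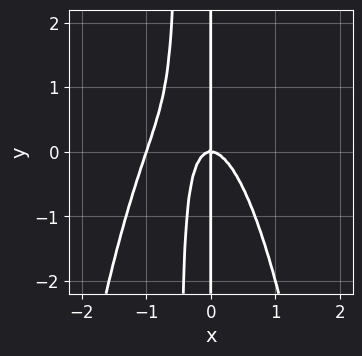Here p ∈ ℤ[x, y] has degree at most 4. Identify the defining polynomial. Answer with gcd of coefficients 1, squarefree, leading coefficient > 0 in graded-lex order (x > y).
3*x^4 + 3*x^3 + 2*x^2*y + x*y

The degree is 4 — no degree-3 curve has this shape.
From the axis intercepts and sections: the x-axis gridline crossings are at x ∈ {-1, 0}; the visible y-axis segment lies entirely on the curve.
Solving for integer coefficients yields p as stated.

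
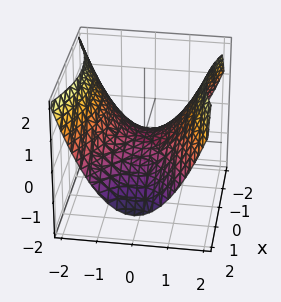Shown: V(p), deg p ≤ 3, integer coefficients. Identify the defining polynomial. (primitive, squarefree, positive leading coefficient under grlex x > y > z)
1. deg p = 2. A saddle surface; a quadric.
2. Symmetries: mirror symmetry y ↦ −y ⇒ only even powers of y; the x ↦ −x reflection is a symmetry, so x appears only in even powers.
3. Checking where it meets the axes: it crosses the x-axis at the gridline x = 0; it meets the z-axis at z = 0 (among the integer gridlines); it crosses the y-axis at the gridline y = 0.
4. Together with the visible shape, these determine p as stated.

x^2 - 2*y^2 + 3*z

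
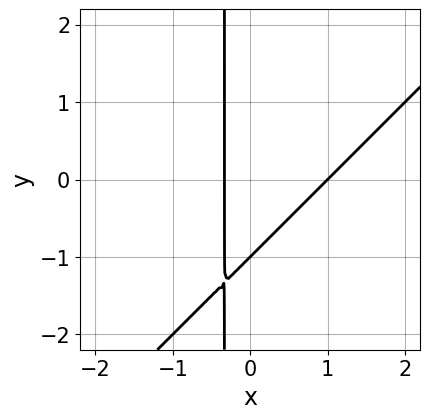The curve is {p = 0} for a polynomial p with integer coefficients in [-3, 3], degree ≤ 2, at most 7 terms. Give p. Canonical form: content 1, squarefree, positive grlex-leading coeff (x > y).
3*x^2 - 3*x*y - 2*x - y - 1

First, deg p = 2.
Then, from the axis intercepts and sections: it crosses the y-axis at the gridline y = -1; it meets the x-axis at x = 1 (among the integer gridlines).
Finally, matching integer coefficients to the picture gives p.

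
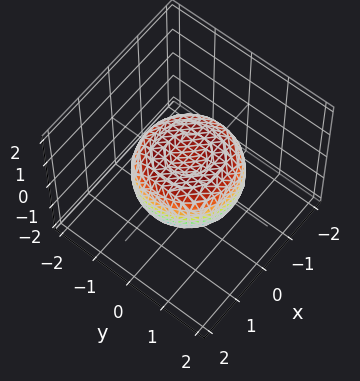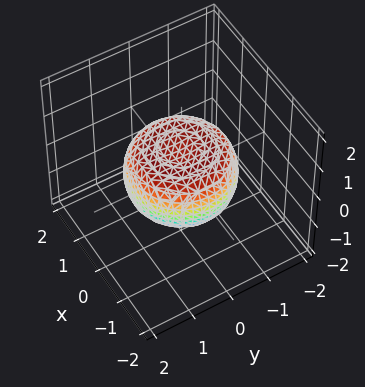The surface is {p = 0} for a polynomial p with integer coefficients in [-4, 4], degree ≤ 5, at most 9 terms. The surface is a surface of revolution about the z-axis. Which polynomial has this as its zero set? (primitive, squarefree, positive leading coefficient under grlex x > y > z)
x^4 + 2*x^2*y^2 + y^4 - x^2 - y^2 + 2*z^2 - 1

The degree is 4 — a generic line meets the surface in up to 4 points.
Symmetries: rotational symmetry about the z-axis ⇒ p depends on x, y only through x² + y².
Observable constraints: a circular section at z = 0 has radius between 1 and 2.
Together with the visible shape, these determine p as stated.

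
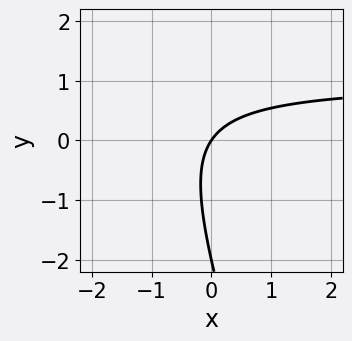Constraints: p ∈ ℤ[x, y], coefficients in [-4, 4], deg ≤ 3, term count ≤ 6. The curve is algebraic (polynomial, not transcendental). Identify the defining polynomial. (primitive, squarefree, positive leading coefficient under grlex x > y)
deg p = 2.
Observable constraints: one x-axis crossing is at x = 0; among the integer gridlines, it crosses the y-axis at y ∈ {-2, 0}.
Fitting integer coefficients to these (and the overall shape) gives p.

3*x*y + y^2 - 3*x + 2*y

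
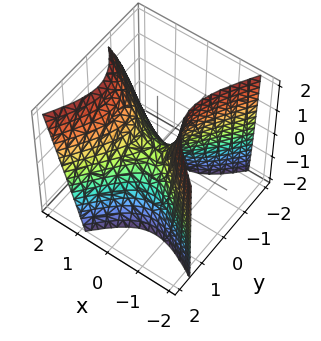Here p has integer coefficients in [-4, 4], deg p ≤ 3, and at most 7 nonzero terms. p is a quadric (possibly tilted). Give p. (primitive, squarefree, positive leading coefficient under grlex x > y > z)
3*x^2 + 2*x*y - x*z - 3*y^2 - 2*z

First, deg p = 2.
Then, checking where it meets the axes: it crosses the x-axis at the gridline x = 0; it meets the y-axis at y = 0 (among the integer gridlines); it meets the z-axis at z = 0 (among the integer gridlines).
Finally, the integer polynomial consistent with all of this is the stated p.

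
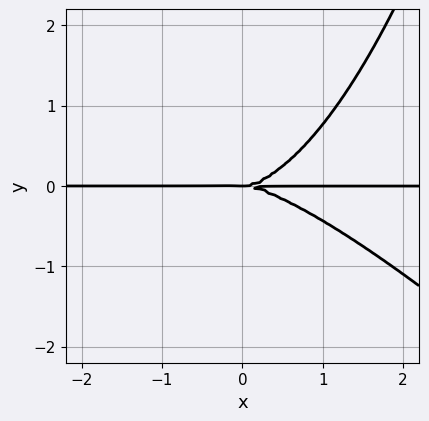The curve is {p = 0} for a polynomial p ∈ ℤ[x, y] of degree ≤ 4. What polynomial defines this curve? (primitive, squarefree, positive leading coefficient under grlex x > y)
The degree is 4 — a generic line meets the curve in up to 4 points.
Observable constraints: it crosses the y-axis at the gridline y = 0; the visible x-axis segment lies entirely on the curve.
Together with the visible shape, these determine p as stated.

x^3*y + x^2*y^2 - 3*y^3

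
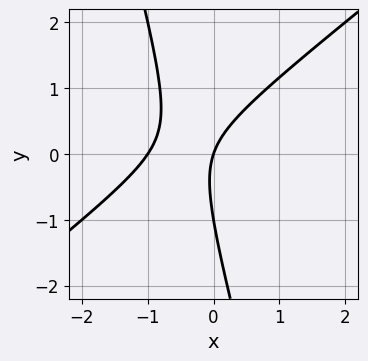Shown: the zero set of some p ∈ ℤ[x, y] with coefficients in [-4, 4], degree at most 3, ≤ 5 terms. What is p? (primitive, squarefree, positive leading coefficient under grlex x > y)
Degree: a generic line meets the curve in up to 2 points, so deg p = 2.
Reading off the gridlines: the y-axis gridline crossings are at y ∈ {-1, 0}; the x-axis gridline crossings are at x ∈ {-1, 0}.
Together with the visible shape, these determine p as stated.

3*x^2 - 3*x*y - y^2 + 3*x - y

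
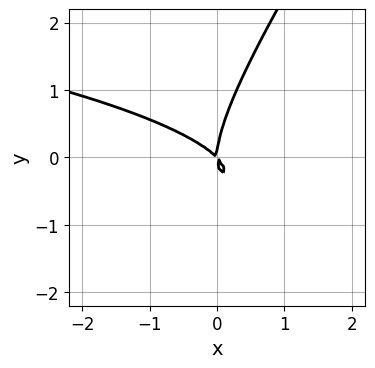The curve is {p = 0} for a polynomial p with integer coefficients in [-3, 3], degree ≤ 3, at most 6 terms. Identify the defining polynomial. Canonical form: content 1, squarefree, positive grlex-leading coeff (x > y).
(a) The degree is 3 — a generic line meets the curve in up to 3 points.
(b) From the visible intercepts: it meets the y-axis at y = 0 (among the integer gridlines); it meets the x-axis at x = 0 (among the integer gridlines).
(c) Together with the visible shape, these determine p as stated.

3*x*y^2 - 2*y^3 + 3*x^2 + 3*x*y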